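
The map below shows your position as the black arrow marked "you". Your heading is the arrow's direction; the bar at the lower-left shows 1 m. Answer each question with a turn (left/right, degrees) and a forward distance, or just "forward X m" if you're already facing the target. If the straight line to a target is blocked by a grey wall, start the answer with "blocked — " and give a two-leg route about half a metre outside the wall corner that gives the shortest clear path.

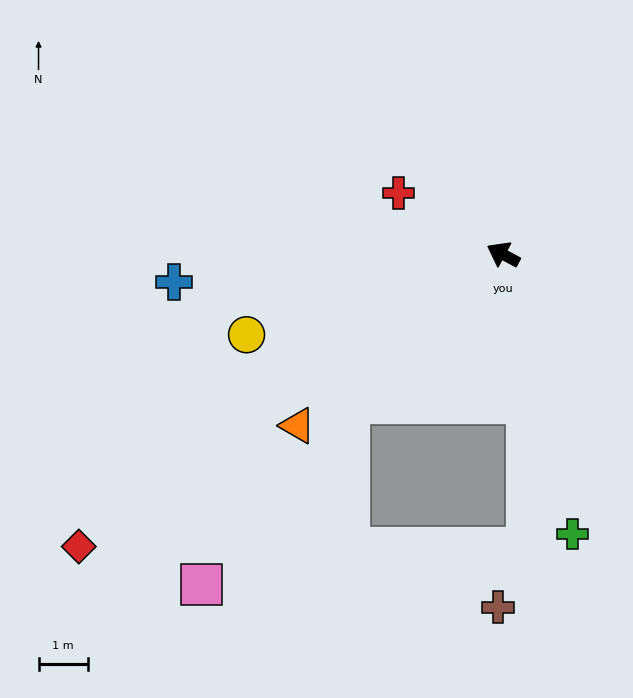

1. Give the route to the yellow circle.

turn left 46°, forward 5.5 m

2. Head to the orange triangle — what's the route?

turn left 68°, forward 5.4 m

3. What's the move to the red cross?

turn right 2°, forward 2.5 m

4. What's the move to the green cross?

turn left 132°, forward 5.9 m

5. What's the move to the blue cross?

turn left 33°, forward 6.7 m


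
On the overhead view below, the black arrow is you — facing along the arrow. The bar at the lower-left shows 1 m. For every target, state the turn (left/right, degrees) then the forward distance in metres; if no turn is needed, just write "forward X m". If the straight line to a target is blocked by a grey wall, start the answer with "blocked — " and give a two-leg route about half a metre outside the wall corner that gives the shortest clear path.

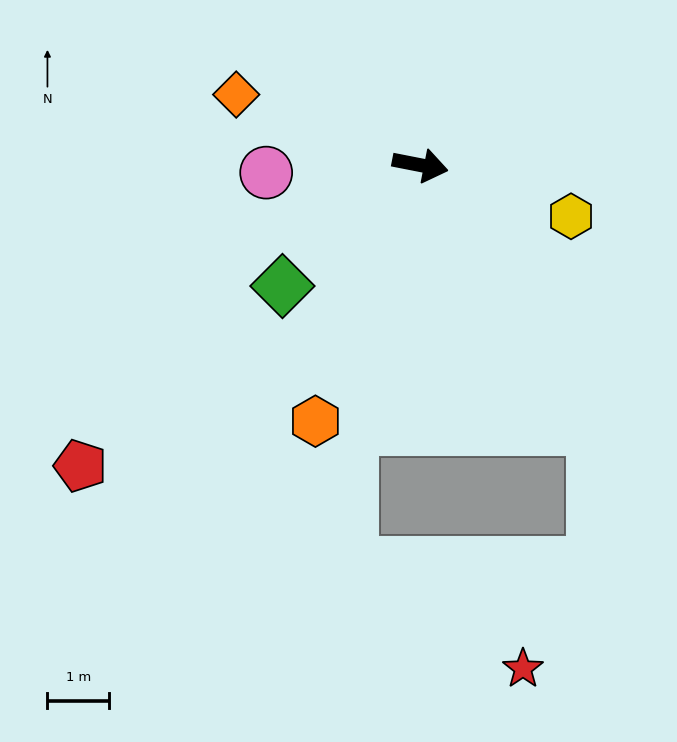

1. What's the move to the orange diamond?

turn left 170°, forward 3.2 m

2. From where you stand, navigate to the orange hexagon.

turn right 101°, forward 4.5 m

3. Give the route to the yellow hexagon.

turn right 8°, forward 2.6 m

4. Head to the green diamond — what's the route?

turn right 128°, forward 3.0 m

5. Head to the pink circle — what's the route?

turn right 166°, forward 2.5 m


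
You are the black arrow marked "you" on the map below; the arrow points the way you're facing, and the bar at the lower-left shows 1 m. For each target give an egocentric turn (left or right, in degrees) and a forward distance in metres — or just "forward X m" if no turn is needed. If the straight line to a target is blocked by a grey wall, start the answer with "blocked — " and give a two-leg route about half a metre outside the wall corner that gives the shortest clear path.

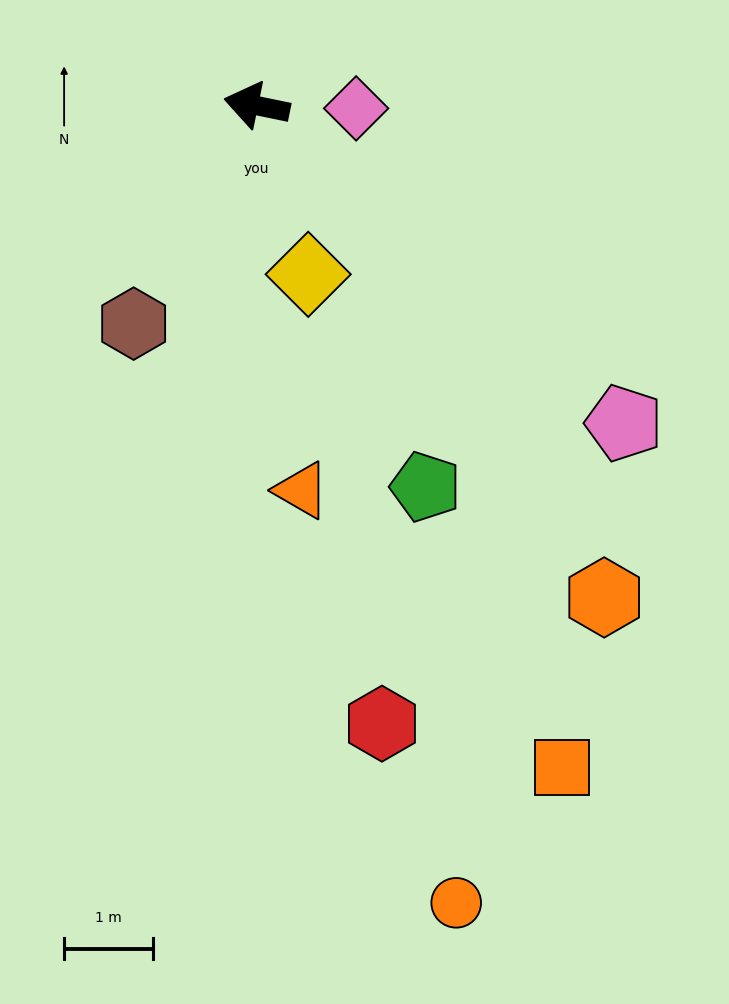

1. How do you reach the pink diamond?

turn right 170°, forward 1.1 m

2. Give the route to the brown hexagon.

turn left 72°, forward 2.8 m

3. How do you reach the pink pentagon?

turn left 151°, forward 5.5 m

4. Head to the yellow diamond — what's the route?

turn left 119°, forward 2.0 m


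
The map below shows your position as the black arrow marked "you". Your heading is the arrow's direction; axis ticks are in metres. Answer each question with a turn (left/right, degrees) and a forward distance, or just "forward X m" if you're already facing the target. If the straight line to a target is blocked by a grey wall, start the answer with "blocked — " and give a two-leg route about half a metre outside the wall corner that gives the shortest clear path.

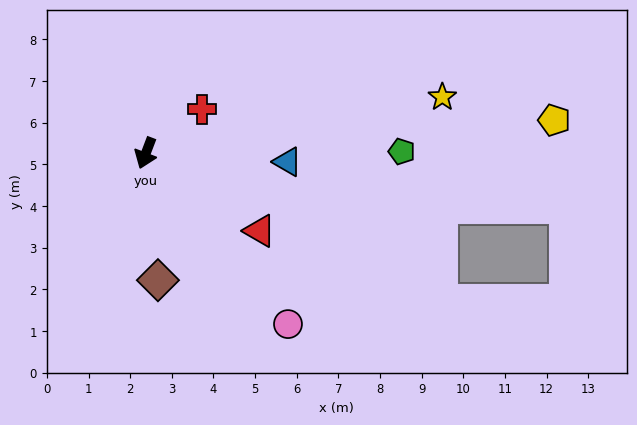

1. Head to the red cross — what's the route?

turn left 149°, forward 1.7 m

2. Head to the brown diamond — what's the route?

turn left 26°, forward 3.1 m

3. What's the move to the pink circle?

turn left 61°, forward 5.3 m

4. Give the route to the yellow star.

turn left 122°, forward 7.2 m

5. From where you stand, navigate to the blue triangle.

turn left 107°, forward 3.4 m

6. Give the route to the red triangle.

turn left 77°, forward 3.3 m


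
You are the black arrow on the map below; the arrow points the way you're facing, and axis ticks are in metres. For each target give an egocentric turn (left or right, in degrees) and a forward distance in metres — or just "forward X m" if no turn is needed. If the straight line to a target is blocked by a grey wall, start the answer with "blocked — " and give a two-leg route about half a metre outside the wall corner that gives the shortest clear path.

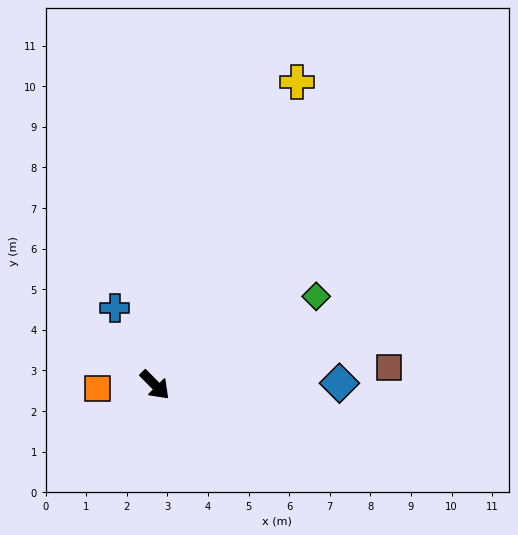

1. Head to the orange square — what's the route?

turn right 131°, forward 1.4 m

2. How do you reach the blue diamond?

turn left 46°, forward 4.5 m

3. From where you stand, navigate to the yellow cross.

turn left 110°, forward 8.2 m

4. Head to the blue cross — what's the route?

turn left 163°, forward 2.1 m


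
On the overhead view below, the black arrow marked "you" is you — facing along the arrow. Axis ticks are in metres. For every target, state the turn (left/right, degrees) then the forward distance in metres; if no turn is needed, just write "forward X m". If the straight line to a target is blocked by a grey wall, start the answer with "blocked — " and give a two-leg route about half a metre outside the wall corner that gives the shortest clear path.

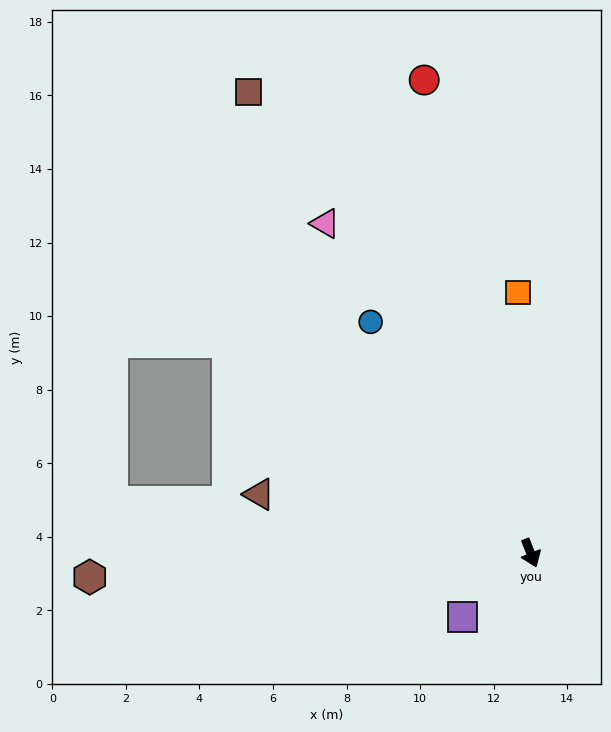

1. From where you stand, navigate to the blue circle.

turn right 167°, forward 7.6 m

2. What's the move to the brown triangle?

turn right 124°, forward 7.6 m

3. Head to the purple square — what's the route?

turn right 68°, forward 2.5 m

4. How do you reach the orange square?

turn left 161°, forward 7.1 m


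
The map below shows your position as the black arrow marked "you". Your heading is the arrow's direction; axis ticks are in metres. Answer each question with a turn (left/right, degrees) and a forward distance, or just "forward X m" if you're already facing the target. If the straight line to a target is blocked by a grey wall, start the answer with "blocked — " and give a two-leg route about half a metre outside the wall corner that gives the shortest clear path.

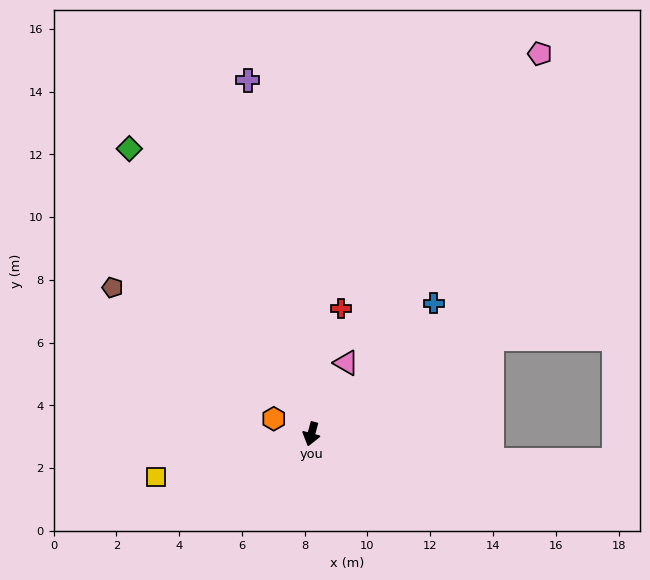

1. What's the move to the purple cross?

turn right 155°, forward 11.4 m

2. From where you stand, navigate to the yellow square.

turn right 59°, forward 5.1 m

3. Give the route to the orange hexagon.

turn right 97°, forward 1.3 m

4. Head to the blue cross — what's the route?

turn left 152°, forward 5.7 m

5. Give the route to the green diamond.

turn right 132°, forward 10.8 m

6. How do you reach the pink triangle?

turn left 169°, forward 2.5 m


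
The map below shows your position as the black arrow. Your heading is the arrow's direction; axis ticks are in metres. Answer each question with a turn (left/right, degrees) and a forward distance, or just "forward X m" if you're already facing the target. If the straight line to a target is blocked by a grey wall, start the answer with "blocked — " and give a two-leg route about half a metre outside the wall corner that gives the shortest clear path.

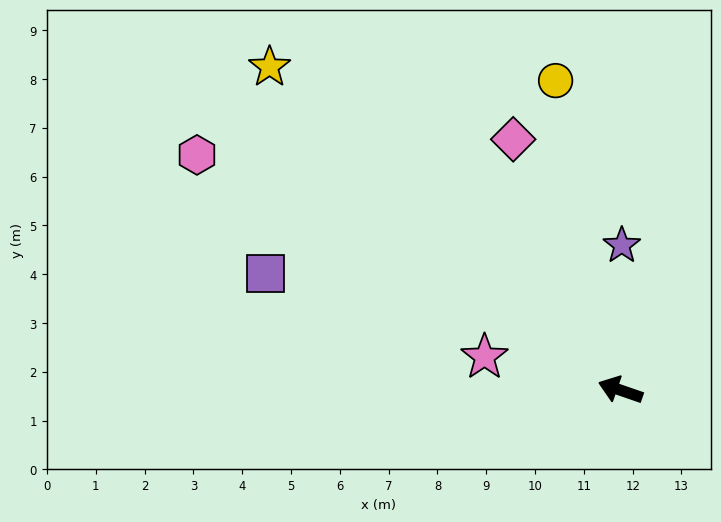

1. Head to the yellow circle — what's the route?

turn right 59°, forward 6.5 m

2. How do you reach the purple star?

turn right 71°, forward 3.0 m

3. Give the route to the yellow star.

turn right 24°, forward 9.8 m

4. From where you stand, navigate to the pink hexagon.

turn right 10°, forward 9.9 m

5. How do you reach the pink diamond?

turn right 48°, forward 5.6 m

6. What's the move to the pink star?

turn left 5°, forward 2.9 m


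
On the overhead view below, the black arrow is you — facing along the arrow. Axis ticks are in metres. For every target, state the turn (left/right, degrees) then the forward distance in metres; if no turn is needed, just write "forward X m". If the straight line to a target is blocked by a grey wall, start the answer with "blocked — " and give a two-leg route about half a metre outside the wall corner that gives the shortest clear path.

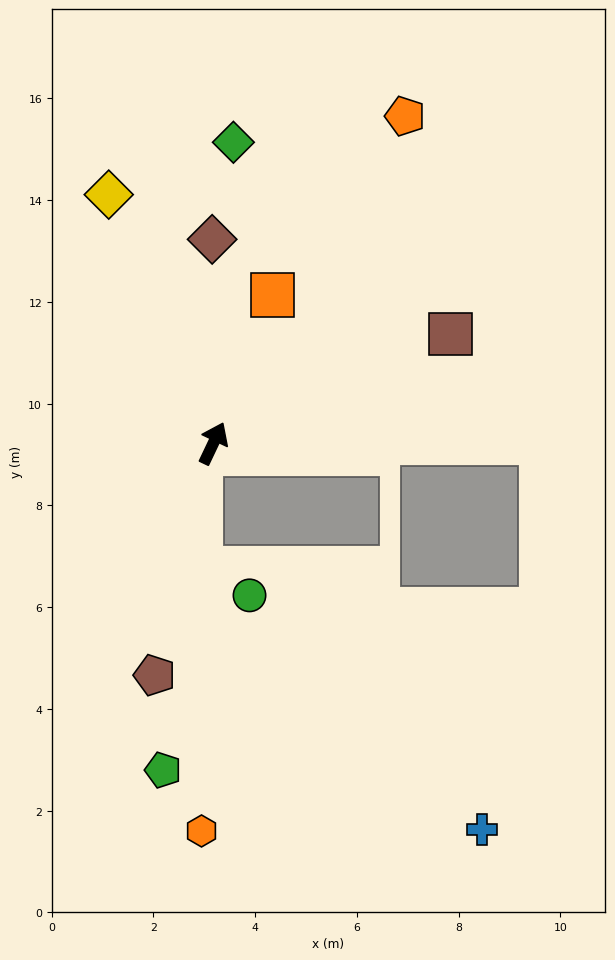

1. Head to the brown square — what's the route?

turn right 40°, forward 5.1 m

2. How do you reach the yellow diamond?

turn left 48°, forward 5.3 m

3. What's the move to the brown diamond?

turn left 26°, forward 4.0 m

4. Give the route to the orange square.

turn left 4°, forward 3.1 m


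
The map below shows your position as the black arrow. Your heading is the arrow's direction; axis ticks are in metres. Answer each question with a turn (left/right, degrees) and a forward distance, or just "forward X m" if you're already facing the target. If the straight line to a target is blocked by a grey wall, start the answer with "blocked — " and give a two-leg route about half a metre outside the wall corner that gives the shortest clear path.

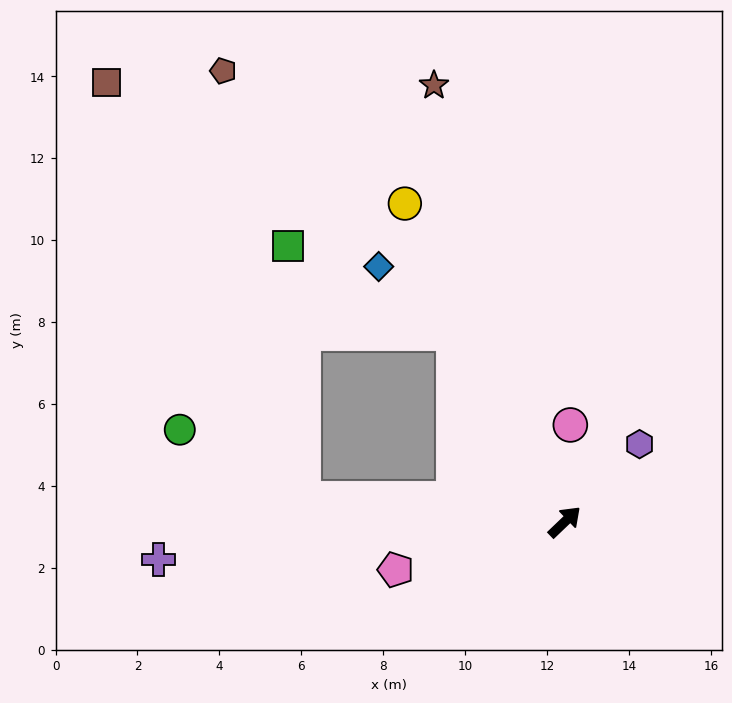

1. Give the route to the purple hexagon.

turn left 2°, forward 2.6 m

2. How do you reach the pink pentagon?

turn left 152°, forward 4.3 m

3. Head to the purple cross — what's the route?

turn left 142°, forward 10.0 m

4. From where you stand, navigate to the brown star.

turn left 63°, forward 11.1 m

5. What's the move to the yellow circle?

turn left 73°, forward 8.7 m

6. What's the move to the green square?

blocked — turn left 77°, forward 5.3 m, then turn left 31°, forward 4.6 m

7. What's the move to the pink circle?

turn left 43°, forward 2.4 m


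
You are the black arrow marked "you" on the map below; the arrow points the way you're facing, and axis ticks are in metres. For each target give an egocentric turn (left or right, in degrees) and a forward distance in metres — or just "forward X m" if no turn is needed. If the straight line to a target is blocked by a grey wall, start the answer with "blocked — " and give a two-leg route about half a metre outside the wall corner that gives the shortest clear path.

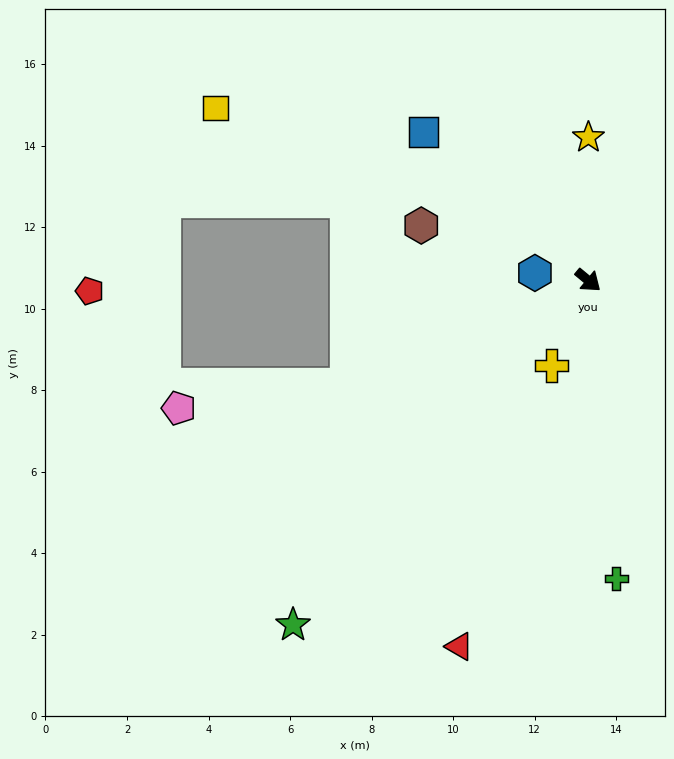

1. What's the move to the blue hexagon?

turn right 148°, forward 1.3 m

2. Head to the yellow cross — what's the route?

turn right 74°, forward 2.3 m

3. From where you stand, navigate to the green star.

turn right 91°, forward 11.1 m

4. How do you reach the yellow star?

turn left 129°, forward 3.5 m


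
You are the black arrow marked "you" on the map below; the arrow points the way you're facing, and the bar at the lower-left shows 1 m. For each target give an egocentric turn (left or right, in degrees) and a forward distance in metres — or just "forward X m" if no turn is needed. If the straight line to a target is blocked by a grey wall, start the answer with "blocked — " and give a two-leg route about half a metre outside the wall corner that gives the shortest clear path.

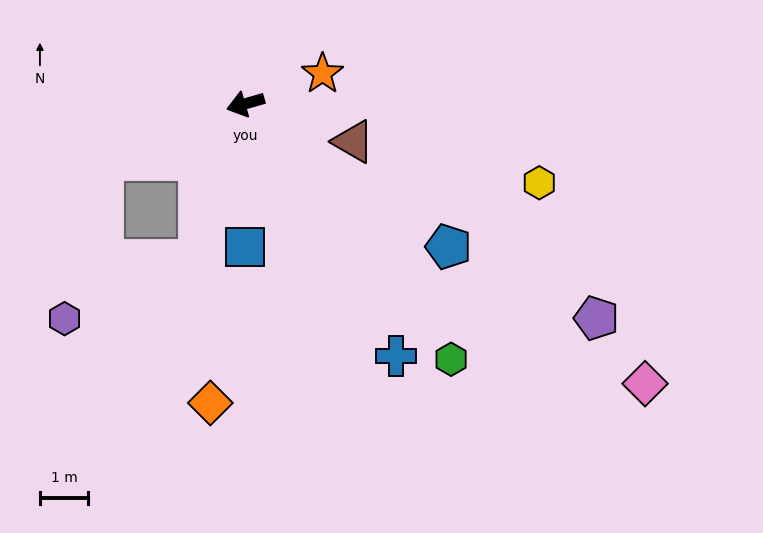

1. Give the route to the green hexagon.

turn left 113°, forward 6.8 m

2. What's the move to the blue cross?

turn left 105°, forward 6.1 m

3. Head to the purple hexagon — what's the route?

blocked — turn left 57°, forward 3.4 m, then turn right 49°, forward 3.1 m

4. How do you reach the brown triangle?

turn left 145°, forward 2.4 m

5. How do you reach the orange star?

turn right 175°, forward 1.7 m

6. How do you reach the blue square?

turn left 74°, forward 3.0 m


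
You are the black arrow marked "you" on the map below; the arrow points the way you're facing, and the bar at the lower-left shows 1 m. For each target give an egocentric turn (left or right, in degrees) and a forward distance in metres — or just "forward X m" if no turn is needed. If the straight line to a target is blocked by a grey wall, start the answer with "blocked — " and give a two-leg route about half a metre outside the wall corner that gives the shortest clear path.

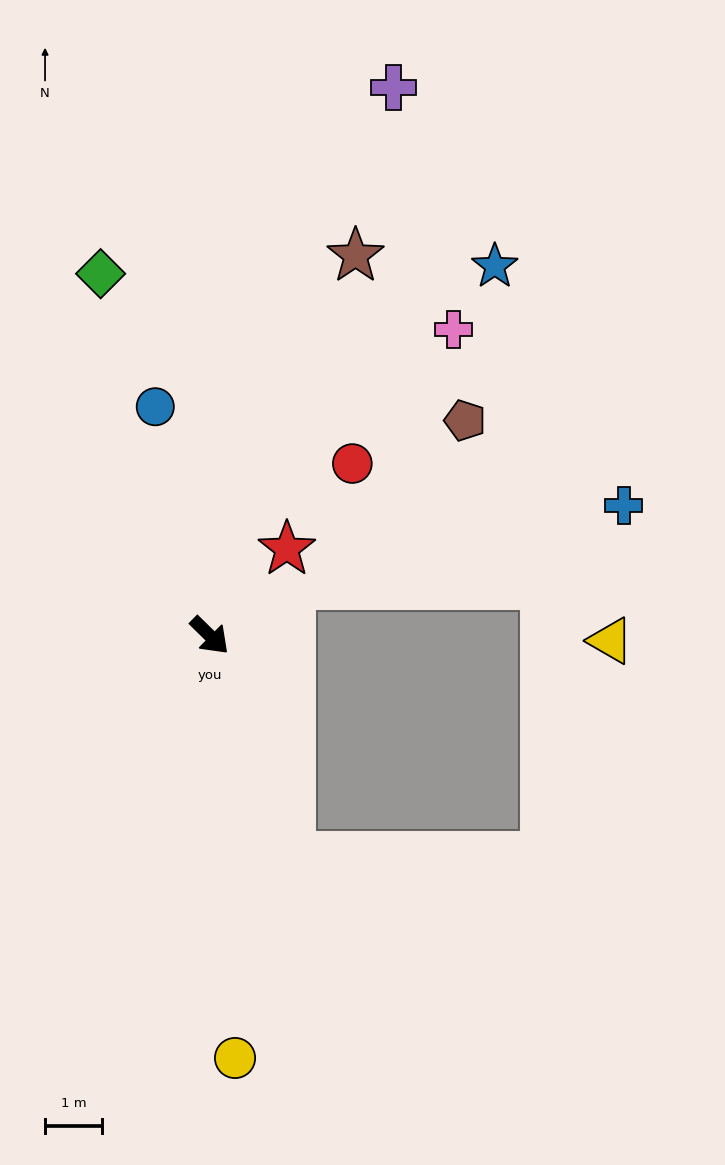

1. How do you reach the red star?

turn left 93°, forward 2.0 m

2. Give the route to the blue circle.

turn left 148°, forward 4.1 m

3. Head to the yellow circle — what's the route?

turn right 42°, forward 7.4 m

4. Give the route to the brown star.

turn left 113°, forward 7.1 m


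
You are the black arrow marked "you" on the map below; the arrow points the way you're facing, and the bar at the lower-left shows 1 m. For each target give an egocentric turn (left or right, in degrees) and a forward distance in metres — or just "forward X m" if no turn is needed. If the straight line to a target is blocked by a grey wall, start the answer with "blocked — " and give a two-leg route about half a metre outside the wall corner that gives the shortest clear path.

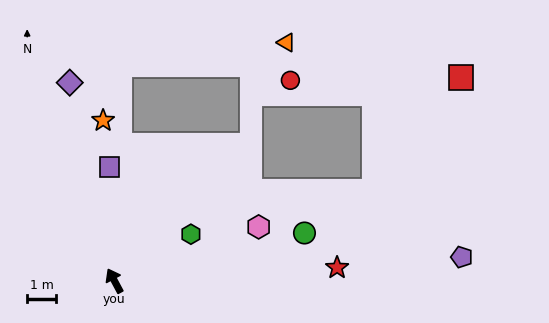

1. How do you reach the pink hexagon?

turn right 98°, forward 5.4 m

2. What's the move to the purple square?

turn right 26°, forward 4.0 m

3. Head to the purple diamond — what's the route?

turn right 15°, forward 7.1 m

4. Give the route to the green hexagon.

turn right 87°, forward 3.1 m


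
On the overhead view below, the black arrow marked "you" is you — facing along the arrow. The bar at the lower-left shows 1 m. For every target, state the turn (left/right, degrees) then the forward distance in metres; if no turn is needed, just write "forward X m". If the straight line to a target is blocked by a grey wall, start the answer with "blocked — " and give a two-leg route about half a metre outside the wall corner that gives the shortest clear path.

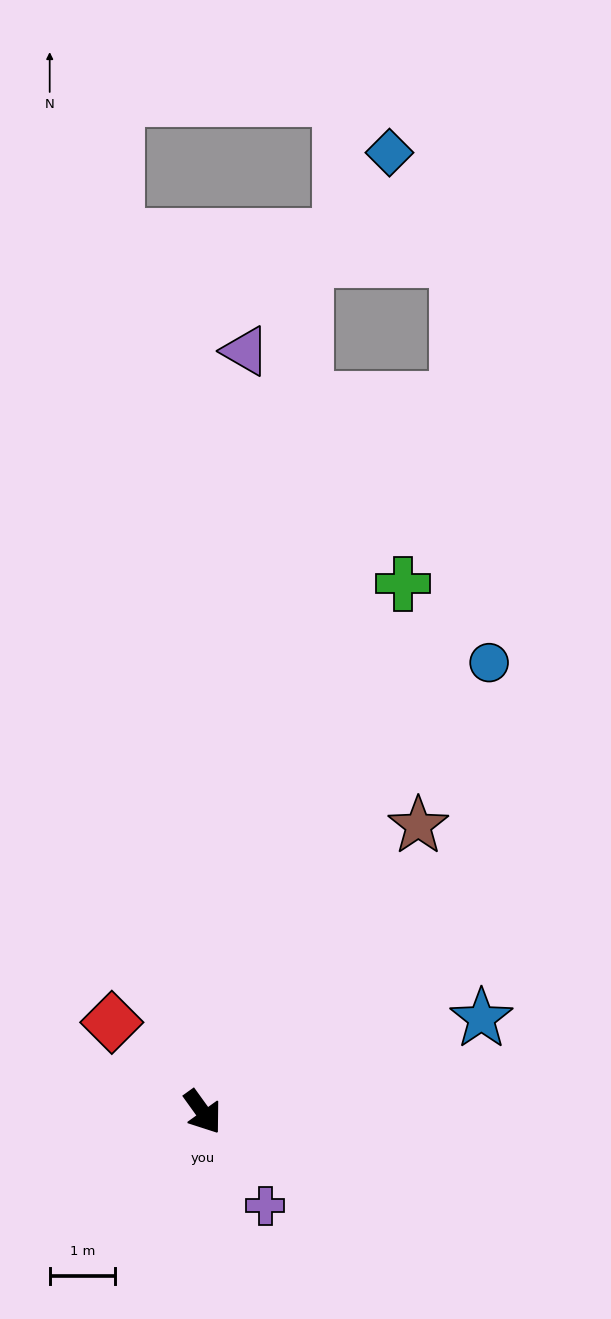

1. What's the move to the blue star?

turn left 73°, forward 4.5 m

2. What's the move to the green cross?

turn left 123°, forward 8.7 m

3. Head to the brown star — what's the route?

turn left 107°, forward 5.5 m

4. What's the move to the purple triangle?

turn left 141°, forward 11.7 m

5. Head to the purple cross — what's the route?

turn right 2°, forward 1.7 m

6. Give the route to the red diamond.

turn right 170°, forward 2.0 m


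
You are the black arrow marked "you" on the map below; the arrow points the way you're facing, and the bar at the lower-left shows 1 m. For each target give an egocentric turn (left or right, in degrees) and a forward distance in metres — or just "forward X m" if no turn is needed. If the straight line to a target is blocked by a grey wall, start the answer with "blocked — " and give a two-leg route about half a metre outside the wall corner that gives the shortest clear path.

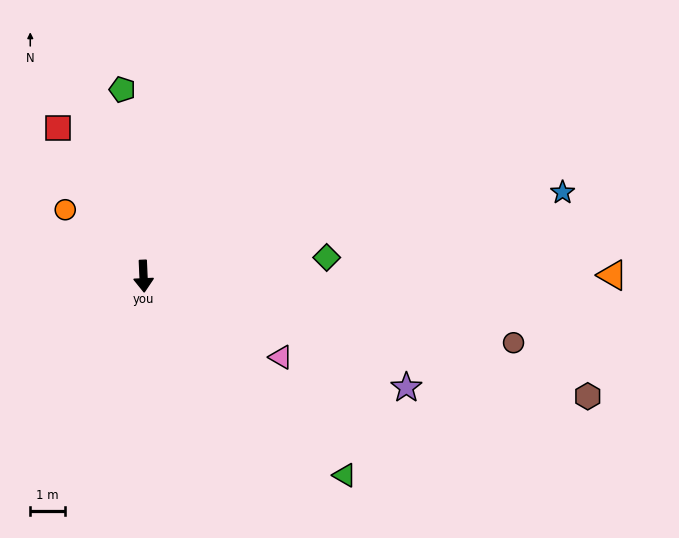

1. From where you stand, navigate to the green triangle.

turn left 43°, forward 8.1 m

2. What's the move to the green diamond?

turn left 93°, forward 5.3 m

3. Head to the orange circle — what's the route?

turn right 133°, forward 2.9 m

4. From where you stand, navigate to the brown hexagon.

turn left 72°, forward 13.1 m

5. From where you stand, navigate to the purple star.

turn left 64°, forward 8.2 m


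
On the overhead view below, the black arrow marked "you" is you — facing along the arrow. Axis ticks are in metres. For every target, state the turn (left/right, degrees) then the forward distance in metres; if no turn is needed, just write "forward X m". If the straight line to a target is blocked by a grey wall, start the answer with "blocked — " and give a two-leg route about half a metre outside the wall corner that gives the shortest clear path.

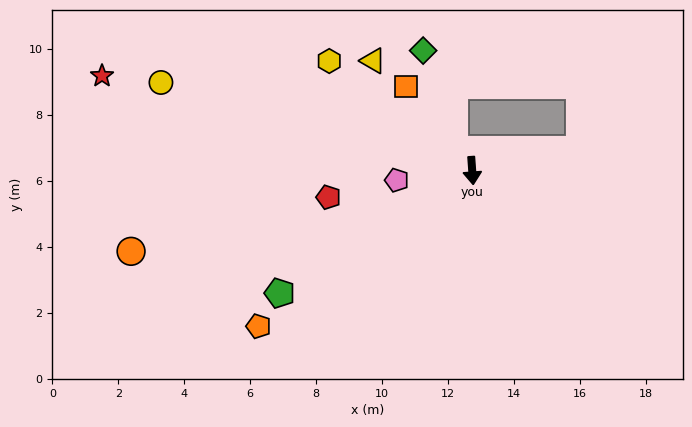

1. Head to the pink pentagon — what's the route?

turn right 87°, forward 2.3 m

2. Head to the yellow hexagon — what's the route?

turn right 132°, forward 5.5 m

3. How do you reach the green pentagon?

turn right 62°, forward 6.9 m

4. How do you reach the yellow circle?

turn right 110°, forward 9.8 m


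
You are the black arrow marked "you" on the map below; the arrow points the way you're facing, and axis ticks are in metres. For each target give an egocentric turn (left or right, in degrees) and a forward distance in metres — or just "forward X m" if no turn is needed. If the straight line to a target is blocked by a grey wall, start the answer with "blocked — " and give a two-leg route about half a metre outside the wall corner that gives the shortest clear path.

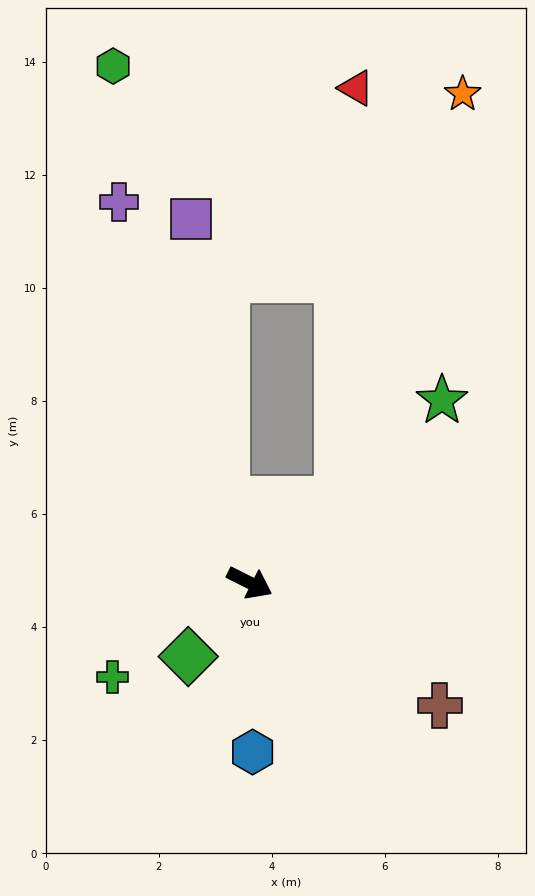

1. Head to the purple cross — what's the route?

turn left 136°, forward 7.1 m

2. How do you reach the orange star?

blocked — turn left 70°, forward 2.1 m, then turn left 30°, forward 7.5 m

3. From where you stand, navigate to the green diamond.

turn right 103°, forward 1.7 m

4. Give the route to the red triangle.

blocked — turn left 70°, forward 2.1 m, then turn left 44°, forward 7.3 m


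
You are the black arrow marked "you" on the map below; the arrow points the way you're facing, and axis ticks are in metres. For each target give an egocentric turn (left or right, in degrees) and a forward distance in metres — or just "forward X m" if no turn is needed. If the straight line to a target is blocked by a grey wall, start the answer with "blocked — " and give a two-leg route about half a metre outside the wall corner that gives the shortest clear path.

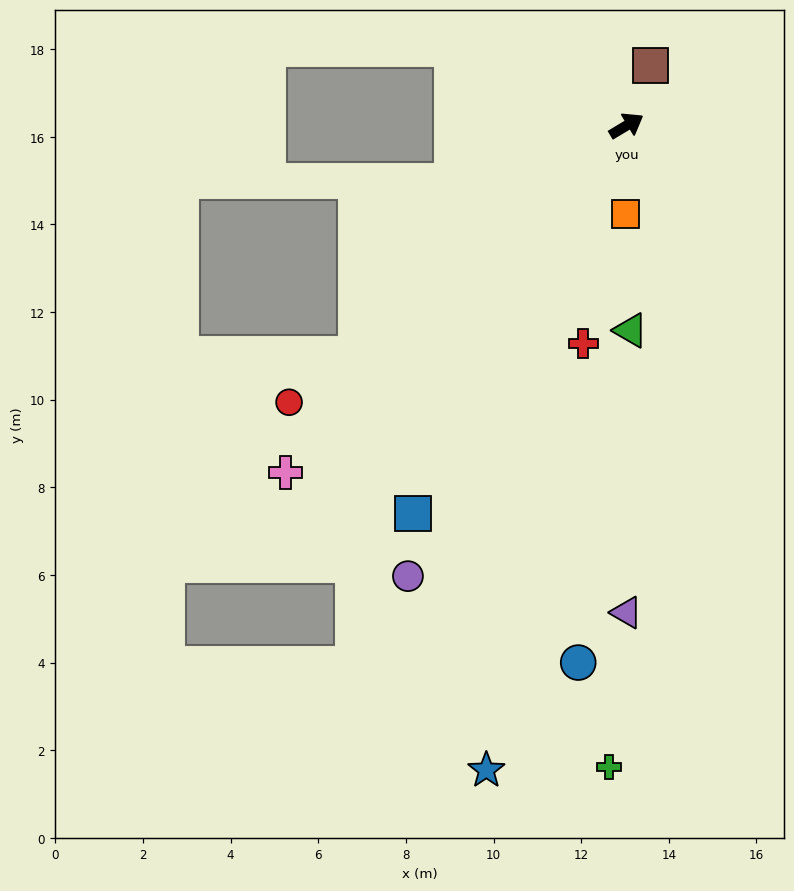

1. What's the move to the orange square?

turn right 121°, forward 2.0 m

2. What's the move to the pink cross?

turn right 165°, forward 11.1 m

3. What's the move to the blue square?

turn right 150°, forward 10.1 m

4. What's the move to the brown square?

turn left 37°, forward 1.5 m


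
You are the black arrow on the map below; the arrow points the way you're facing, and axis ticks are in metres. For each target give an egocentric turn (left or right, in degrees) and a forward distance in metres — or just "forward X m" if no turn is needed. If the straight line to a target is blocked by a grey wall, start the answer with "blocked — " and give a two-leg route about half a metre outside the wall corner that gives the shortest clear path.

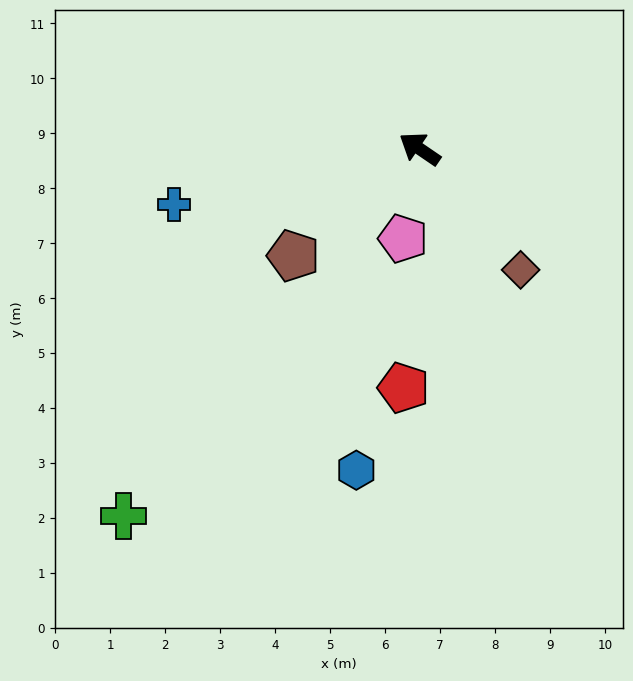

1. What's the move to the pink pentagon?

turn left 114°, forward 1.7 m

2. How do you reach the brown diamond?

turn left 164°, forward 2.9 m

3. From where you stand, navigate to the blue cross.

turn left 47°, forward 4.6 m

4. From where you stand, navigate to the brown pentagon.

turn left 75°, forward 3.0 m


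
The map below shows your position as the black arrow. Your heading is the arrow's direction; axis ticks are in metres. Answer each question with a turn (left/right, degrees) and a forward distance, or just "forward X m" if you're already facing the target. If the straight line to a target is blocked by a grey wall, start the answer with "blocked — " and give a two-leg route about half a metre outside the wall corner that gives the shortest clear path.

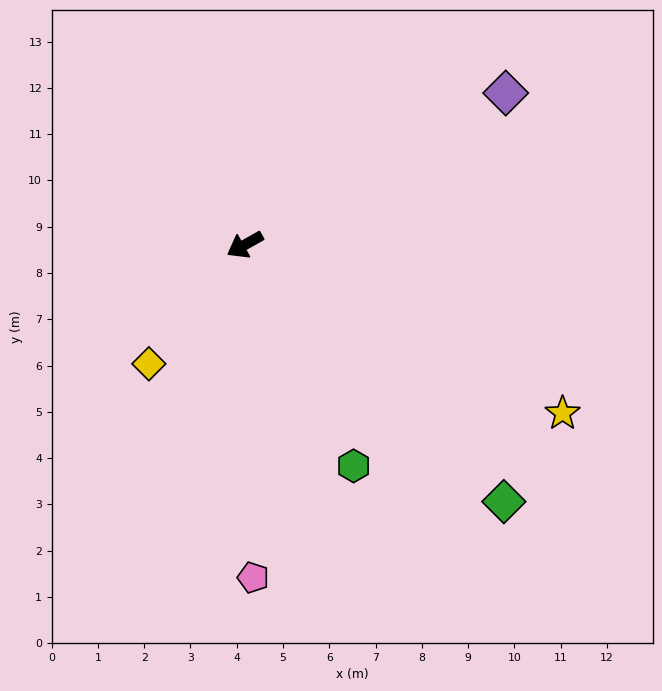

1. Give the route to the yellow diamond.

turn left 22°, forward 3.3 m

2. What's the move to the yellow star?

turn left 123°, forward 7.8 m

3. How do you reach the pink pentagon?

turn left 62°, forward 7.2 m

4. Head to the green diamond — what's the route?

turn left 106°, forward 7.9 m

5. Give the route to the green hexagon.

turn left 87°, forward 5.3 m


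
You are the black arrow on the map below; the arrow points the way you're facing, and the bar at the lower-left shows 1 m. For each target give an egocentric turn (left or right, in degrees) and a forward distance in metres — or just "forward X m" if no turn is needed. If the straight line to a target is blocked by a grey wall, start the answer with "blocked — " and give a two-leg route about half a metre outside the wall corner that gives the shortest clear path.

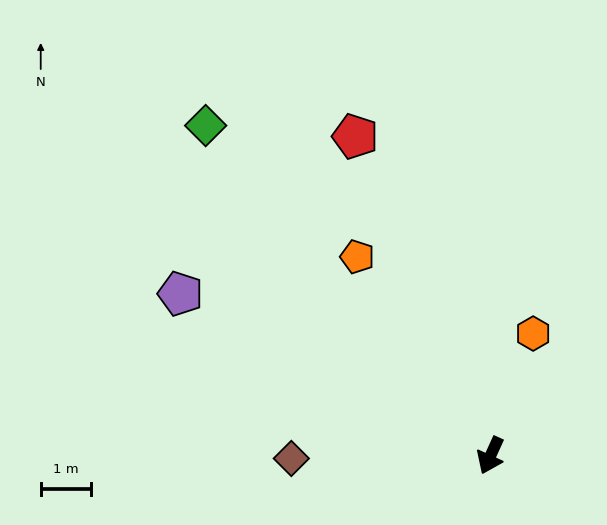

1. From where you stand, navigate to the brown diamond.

turn right 65°, forward 4.0 m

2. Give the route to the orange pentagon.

turn right 122°, forward 4.8 m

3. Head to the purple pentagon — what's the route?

turn right 93°, forward 7.0 m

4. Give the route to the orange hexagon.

turn right 175°, forward 2.6 m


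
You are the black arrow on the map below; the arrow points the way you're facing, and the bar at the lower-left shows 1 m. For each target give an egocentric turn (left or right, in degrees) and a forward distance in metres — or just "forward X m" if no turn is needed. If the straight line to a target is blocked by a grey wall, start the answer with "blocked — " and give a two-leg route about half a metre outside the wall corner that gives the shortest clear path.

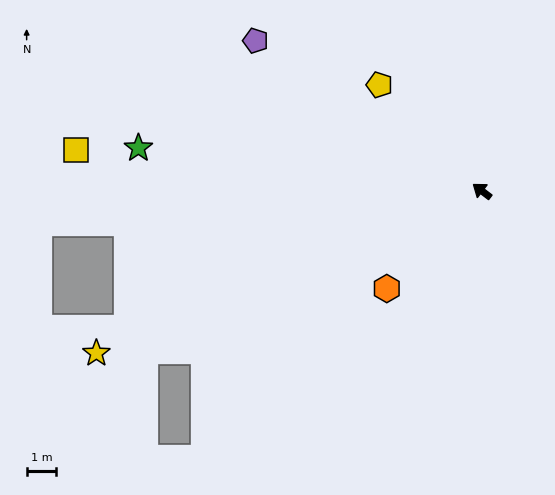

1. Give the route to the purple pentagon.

turn left 4°, forward 9.2 m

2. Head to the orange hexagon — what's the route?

turn left 83°, forward 4.6 m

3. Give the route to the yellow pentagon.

turn right 9°, forward 5.0 m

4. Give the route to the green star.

turn left 30°, forward 11.8 m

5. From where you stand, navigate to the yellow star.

turn left 60°, forward 14.2 m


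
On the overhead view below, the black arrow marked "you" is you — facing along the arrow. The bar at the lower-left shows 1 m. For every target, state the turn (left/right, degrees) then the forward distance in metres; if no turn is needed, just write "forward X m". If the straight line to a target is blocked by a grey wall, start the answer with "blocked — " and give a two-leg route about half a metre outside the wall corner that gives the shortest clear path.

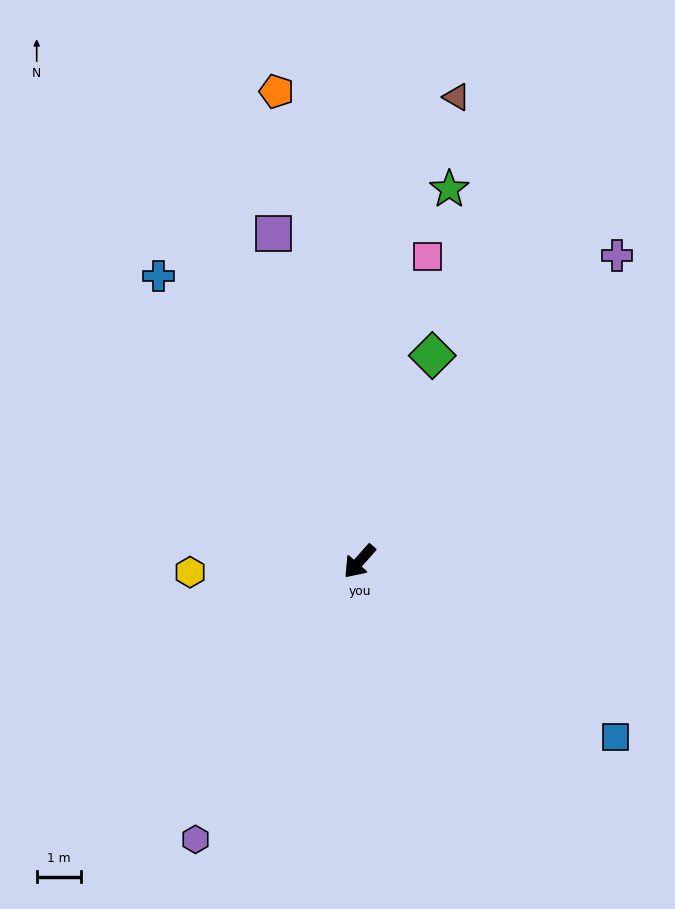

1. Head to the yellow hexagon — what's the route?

turn right 45°, forward 3.8 m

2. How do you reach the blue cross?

turn right 103°, forward 7.8 m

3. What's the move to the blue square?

turn left 97°, forward 6.9 m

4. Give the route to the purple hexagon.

turn left 11°, forward 7.2 m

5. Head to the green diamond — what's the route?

turn right 158°, forward 4.9 m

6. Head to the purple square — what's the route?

turn right 124°, forward 7.6 m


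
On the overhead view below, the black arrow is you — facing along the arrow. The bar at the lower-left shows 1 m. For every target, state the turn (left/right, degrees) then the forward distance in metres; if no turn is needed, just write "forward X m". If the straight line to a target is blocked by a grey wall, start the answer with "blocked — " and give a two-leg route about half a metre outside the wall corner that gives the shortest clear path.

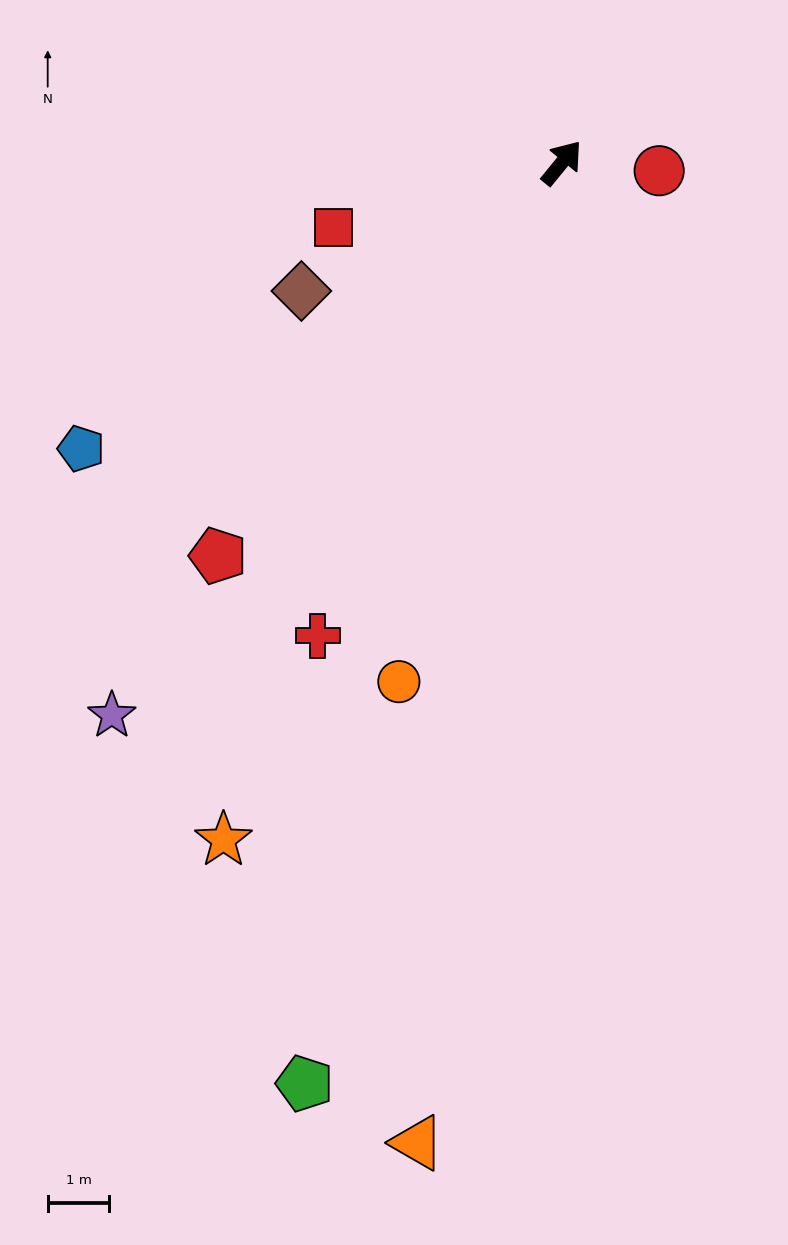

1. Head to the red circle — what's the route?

turn right 55°, forward 1.6 m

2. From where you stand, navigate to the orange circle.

turn right 158°, forward 8.8 m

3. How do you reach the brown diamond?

turn left 156°, forward 4.7 m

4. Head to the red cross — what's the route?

turn right 168°, forward 8.6 m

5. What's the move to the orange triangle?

turn right 149°, forward 16.1 m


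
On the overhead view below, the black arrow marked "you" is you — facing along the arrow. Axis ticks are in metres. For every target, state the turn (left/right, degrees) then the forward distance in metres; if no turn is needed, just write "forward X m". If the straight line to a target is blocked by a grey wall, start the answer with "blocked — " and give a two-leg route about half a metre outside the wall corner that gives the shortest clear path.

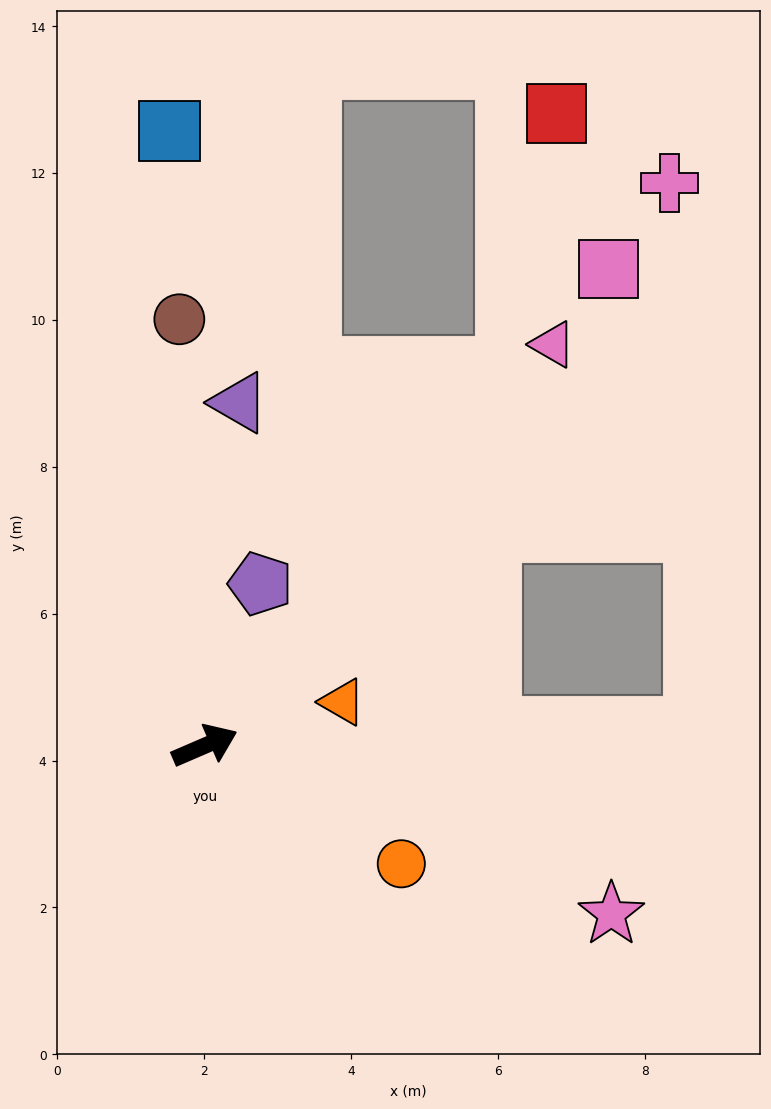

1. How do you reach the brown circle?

turn left 70°, forward 5.8 m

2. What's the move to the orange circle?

turn right 54°, forward 3.1 m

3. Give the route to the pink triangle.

turn left 26°, forward 7.2 m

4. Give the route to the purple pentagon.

turn left 48°, forward 2.3 m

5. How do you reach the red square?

blocked — turn left 28°, forward 6.6 m, then turn left 28°, forward 3.5 m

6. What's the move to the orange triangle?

turn right 6°, forward 2.0 m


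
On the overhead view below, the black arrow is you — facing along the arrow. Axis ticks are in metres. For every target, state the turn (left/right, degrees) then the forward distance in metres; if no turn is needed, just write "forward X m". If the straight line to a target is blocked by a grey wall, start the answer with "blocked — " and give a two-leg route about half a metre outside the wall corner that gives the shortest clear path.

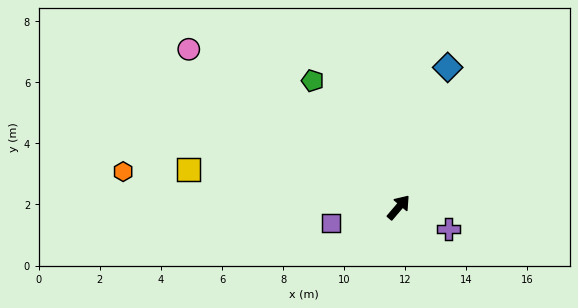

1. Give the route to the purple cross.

turn right 73°, forward 1.8 m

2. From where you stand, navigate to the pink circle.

turn left 93°, forward 8.6 m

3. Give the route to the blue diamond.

turn left 21°, forward 4.9 m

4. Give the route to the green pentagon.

turn left 75°, forward 5.0 m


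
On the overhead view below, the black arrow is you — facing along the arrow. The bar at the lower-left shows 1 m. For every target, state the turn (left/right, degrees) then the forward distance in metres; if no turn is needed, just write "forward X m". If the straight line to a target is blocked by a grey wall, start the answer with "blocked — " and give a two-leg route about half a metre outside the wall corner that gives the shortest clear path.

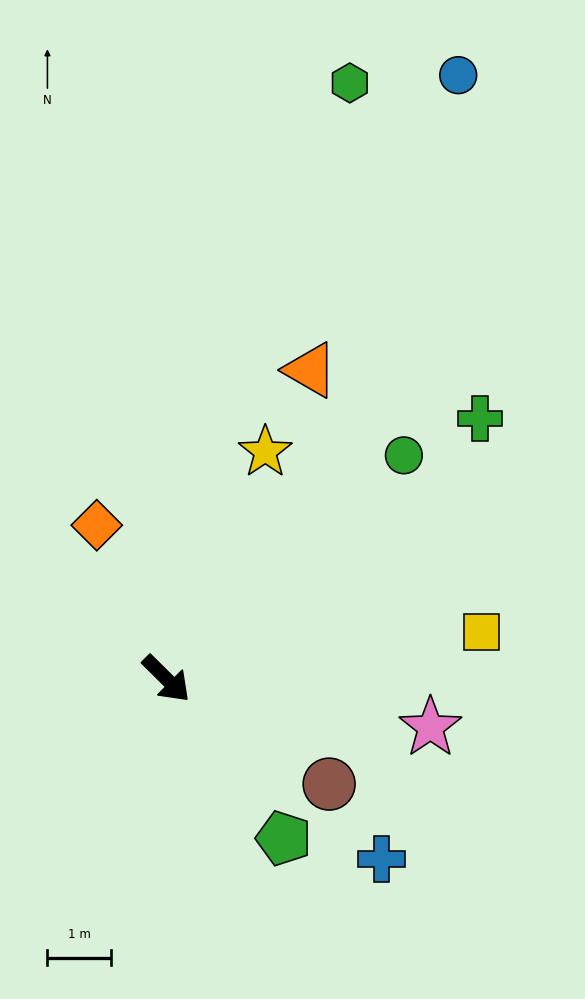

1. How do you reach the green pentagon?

turn right 9°, forward 3.1 m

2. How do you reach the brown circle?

turn left 12°, forward 3.1 m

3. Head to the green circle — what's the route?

turn left 88°, forward 5.2 m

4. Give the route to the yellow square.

turn left 53°, forward 5.0 m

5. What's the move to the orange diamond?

turn left 159°, forward 2.7 m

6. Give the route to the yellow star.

turn left 111°, forward 3.9 m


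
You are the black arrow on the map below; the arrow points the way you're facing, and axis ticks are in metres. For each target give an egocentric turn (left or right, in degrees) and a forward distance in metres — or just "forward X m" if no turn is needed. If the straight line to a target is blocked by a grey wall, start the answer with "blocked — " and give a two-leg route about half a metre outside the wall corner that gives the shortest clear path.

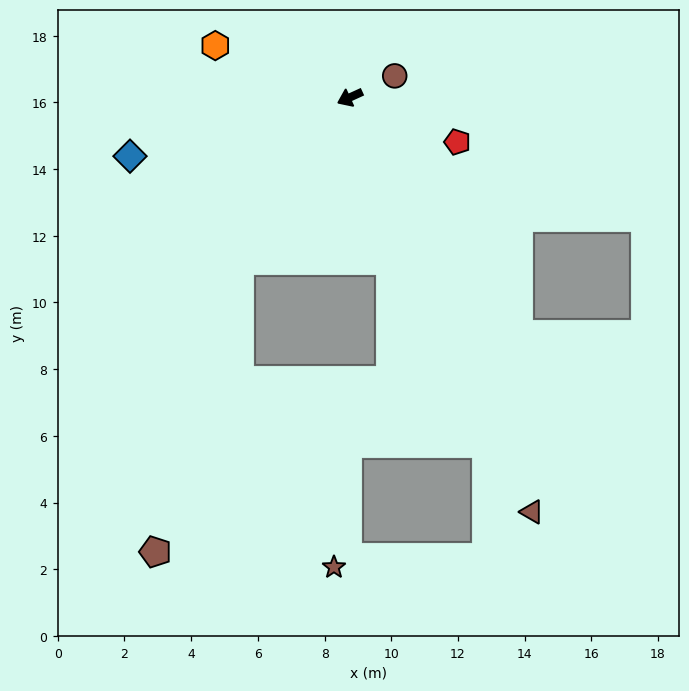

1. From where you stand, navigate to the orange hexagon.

turn right 46°, forward 4.3 m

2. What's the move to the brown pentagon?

blocked — turn left 31°, forward 5.9 m, then turn left 18°, forward 9.1 m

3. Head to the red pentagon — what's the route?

turn left 133°, forward 3.5 m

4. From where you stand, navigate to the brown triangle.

turn left 89°, forward 13.6 m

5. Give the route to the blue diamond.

turn right 10°, forward 6.8 m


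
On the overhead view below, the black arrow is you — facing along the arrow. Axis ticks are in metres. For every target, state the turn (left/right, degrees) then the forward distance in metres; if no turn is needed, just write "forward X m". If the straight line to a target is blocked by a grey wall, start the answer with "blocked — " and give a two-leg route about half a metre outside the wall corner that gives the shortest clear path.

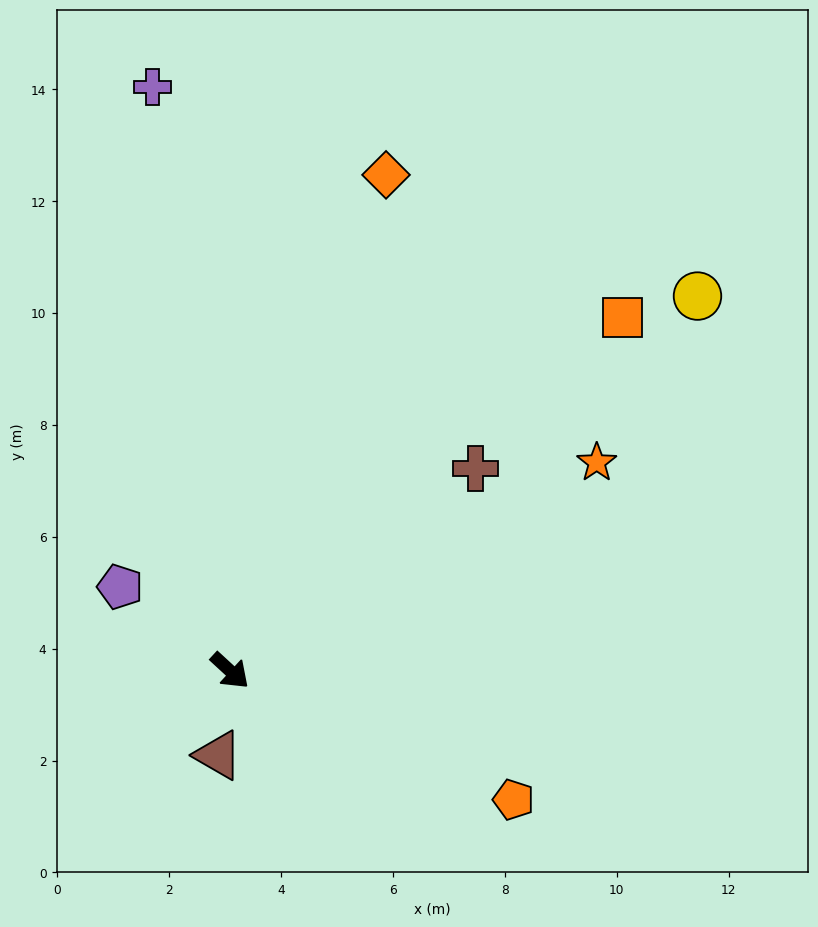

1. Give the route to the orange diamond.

turn left 115°, forward 9.3 m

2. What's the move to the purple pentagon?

turn right 175°, forward 2.5 m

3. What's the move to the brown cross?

turn left 82°, forward 5.7 m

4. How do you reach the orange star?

turn left 72°, forward 7.5 m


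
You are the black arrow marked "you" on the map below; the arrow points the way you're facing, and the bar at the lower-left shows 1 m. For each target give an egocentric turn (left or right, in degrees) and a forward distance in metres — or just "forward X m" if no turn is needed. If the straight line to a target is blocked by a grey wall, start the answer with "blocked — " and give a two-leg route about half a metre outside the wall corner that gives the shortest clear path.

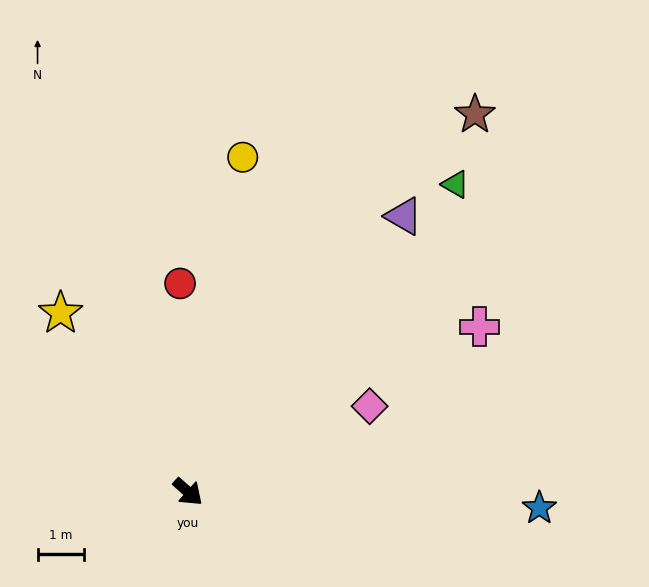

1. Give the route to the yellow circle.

turn left 122°, forward 7.3 m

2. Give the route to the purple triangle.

turn left 94°, forward 7.5 m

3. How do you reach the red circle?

turn left 134°, forward 4.5 m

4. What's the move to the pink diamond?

turn left 67°, forward 4.3 m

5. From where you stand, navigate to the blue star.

turn left 39°, forward 7.6 m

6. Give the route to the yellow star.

turn left 167°, forward 4.7 m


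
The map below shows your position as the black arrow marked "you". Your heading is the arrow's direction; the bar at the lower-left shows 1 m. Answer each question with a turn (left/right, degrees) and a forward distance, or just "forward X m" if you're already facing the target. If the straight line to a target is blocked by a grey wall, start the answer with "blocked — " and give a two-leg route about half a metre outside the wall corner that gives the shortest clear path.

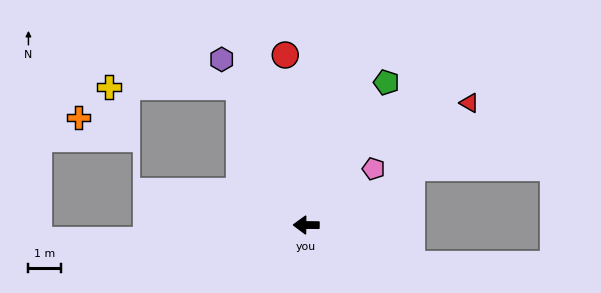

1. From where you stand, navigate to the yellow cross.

blocked — turn right 64°, forward 4.7 m, then turn left 65°, forward 4.0 m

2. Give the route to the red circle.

turn right 82°, forward 5.2 m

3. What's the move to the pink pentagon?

turn right 140°, forward 2.7 m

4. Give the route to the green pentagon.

turn right 119°, forward 5.0 m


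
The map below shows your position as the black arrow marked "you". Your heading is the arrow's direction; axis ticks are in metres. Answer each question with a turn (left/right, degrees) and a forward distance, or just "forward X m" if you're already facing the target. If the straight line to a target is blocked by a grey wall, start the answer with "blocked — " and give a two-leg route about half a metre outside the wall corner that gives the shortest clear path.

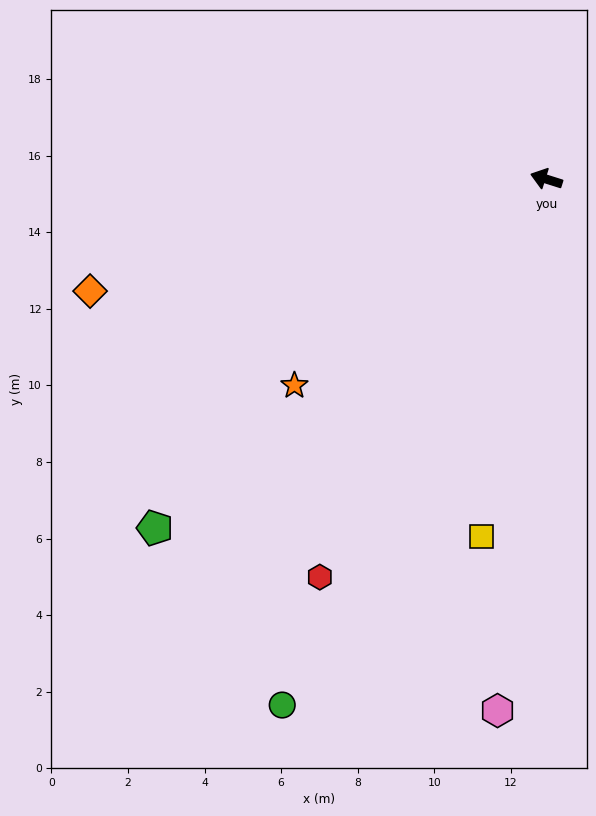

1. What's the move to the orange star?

turn left 57°, forward 8.5 m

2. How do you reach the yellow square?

turn left 97°, forward 9.5 m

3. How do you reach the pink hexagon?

turn left 102°, forward 13.9 m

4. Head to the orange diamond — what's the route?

turn left 31°, forward 12.3 m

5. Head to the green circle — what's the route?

turn left 81°, forward 15.4 m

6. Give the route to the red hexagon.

turn left 78°, forward 12.0 m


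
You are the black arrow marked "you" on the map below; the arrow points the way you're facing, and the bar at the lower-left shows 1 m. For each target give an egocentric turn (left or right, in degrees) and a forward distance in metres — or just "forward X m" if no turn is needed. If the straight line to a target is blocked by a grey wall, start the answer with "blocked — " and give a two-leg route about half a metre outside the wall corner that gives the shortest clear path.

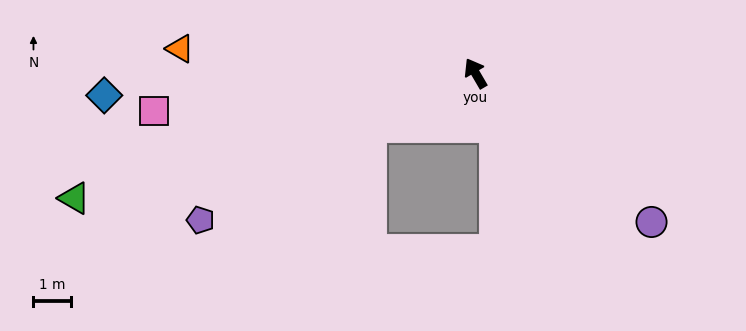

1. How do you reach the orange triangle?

turn left 55°, forward 7.9 m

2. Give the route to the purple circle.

turn right 160°, forward 6.1 m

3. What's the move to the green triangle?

turn left 77°, forward 11.1 m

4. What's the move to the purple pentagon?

turn left 88°, forward 8.3 m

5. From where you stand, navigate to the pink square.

turn left 66°, forward 8.6 m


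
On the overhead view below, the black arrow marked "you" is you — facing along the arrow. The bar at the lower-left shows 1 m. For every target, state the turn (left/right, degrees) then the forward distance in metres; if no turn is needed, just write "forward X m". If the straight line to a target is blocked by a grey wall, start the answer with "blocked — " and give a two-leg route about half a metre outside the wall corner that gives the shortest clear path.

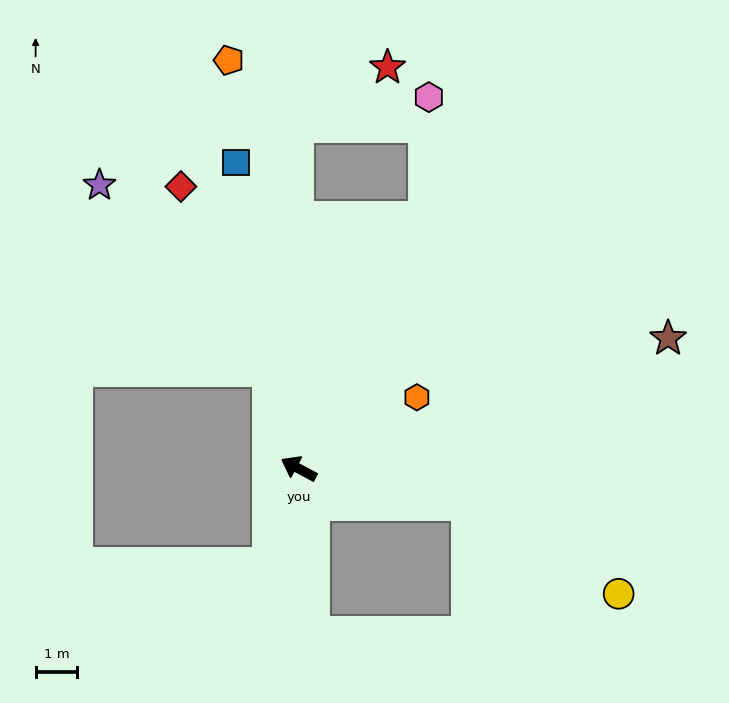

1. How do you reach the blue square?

turn right 50°, forward 7.5 m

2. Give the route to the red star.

blocked — turn right 62°, forward 8.3 m, then turn right 58°, forward 2.6 m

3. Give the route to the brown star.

turn right 132°, forward 9.4 m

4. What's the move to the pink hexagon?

blocked — turn right 89°, forward 6.7 m, then turn left 26°, forward 2.9 m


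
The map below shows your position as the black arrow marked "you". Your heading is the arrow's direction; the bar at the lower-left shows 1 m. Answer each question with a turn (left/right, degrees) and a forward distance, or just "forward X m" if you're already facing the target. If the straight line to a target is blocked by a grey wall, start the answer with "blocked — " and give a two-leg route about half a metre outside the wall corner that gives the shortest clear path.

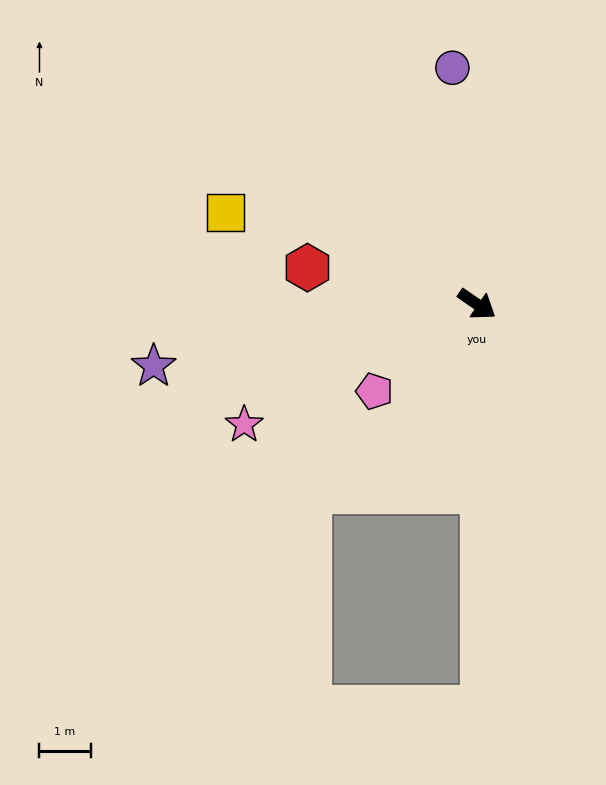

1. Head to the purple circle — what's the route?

turn left 130°, forward 4.6 m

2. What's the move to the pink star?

turn right 118°, forward 5.1 m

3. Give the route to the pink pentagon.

turn right 105°, forward 2.6 m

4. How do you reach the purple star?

turn right 135°, forward 6.4 m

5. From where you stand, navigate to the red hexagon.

turn right 158°, forward 3.4 m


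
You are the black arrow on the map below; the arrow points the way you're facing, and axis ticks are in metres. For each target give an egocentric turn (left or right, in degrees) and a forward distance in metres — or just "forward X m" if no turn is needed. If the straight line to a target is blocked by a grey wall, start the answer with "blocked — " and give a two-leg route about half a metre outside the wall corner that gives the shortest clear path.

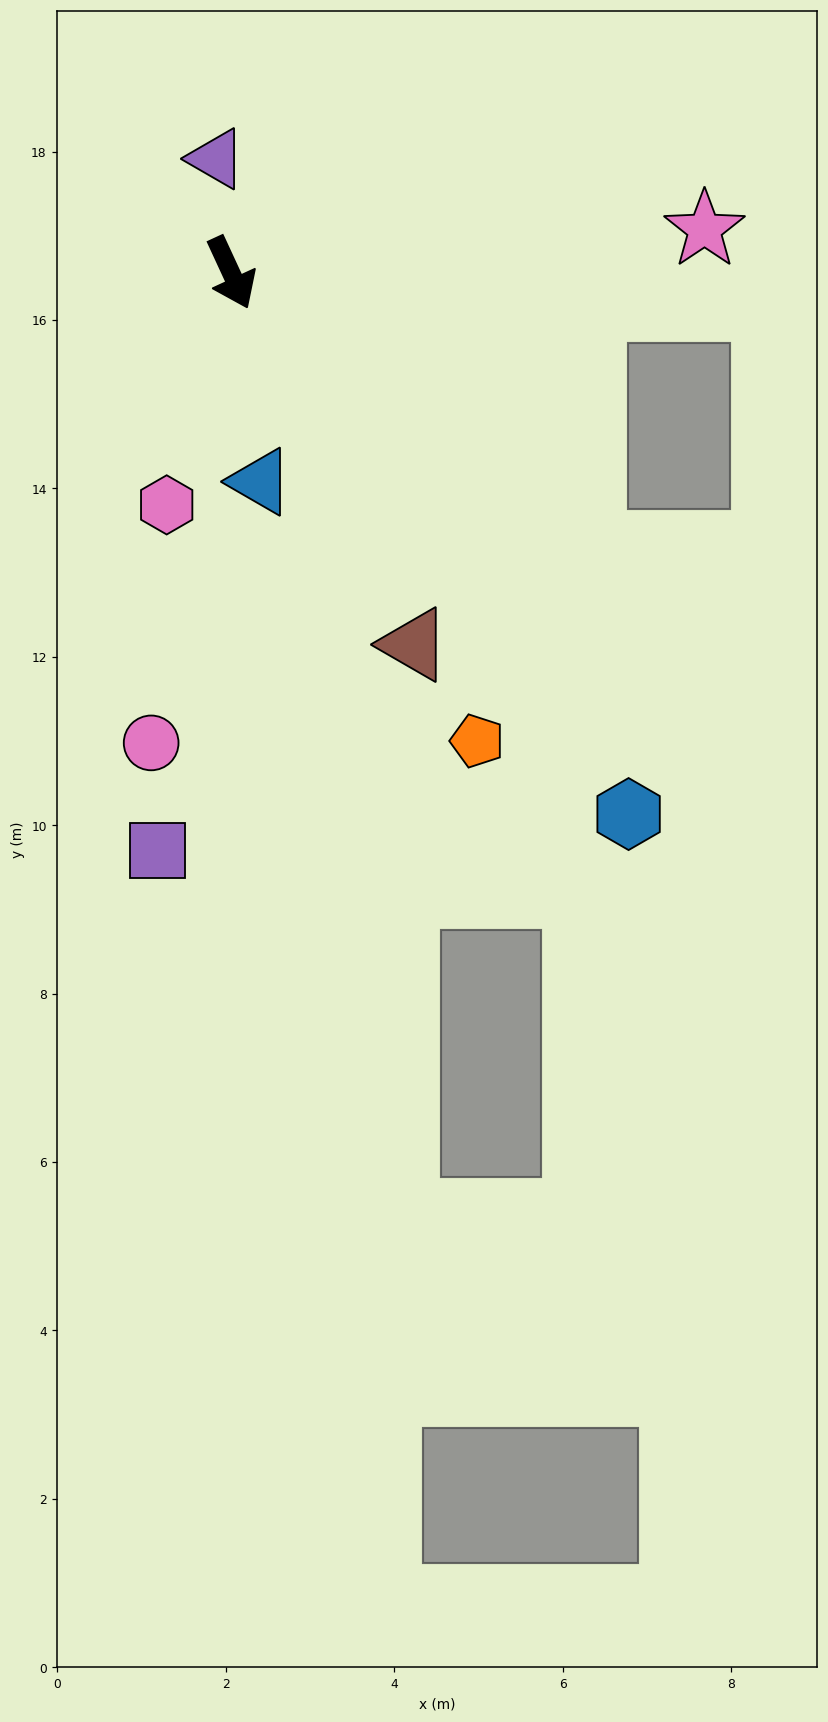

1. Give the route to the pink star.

turn left 70°, forward 5.6 m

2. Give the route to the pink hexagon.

turn right 40°, forward 2.9 m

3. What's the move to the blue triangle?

turn right 17°, forward 2.5 m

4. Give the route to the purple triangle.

turn left 163°, forward 1.4 m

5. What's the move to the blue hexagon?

turn left 12°, forward 8.0 m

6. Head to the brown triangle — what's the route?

forward 4.9 m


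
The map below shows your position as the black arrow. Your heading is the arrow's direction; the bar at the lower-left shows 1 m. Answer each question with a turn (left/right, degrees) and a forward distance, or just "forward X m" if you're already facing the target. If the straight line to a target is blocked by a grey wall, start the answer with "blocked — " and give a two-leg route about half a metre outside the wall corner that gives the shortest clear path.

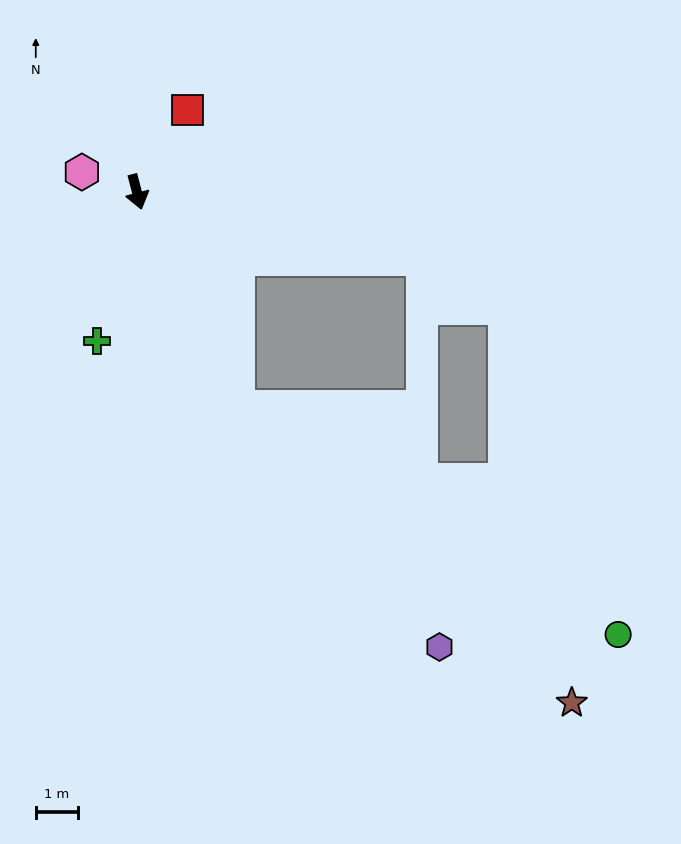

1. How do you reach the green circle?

blocked — turn left 10°, forward 5.6 m, then turn left 35°, forward 10.5 m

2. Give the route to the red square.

turn left 134°, forward 2.3 m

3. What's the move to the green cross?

turn right 30°, forward 3.7 m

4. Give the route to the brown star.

blocked — turn left 10°, forward 5.6 m, then turn left 24°, forward 10.6 m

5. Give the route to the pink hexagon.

turn right 124°, forward 1.4 m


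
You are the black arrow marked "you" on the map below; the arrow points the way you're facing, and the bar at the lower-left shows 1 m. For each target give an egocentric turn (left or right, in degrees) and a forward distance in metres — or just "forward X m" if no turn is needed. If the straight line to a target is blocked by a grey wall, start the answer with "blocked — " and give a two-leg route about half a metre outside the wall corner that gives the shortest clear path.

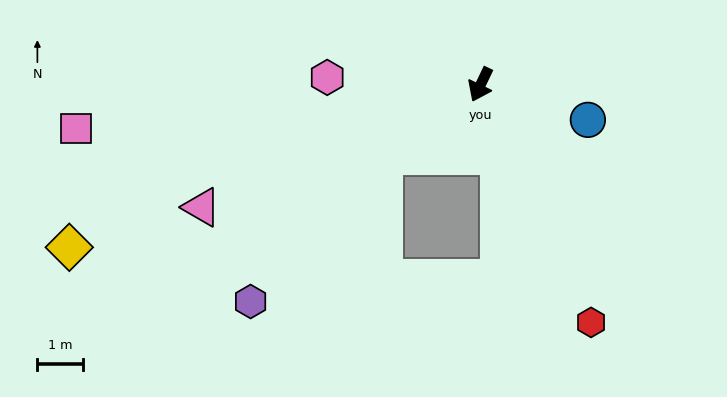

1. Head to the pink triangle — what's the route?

turn right 41°, forward 6.7 m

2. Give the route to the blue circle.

turn left 97°, forward 2.5 m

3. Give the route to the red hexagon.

turn left 50°, forward 5.8 m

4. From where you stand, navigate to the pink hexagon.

turn right 67°, forward 3.4 m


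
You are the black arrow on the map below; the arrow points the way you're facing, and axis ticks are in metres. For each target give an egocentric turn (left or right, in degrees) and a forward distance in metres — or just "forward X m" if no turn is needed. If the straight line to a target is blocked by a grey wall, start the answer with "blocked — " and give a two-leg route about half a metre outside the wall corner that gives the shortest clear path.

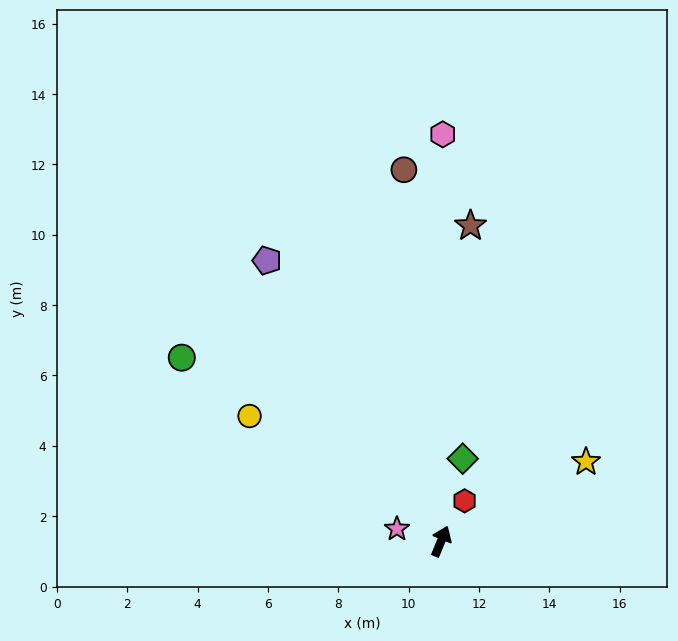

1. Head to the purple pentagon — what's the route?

turn left 54°, forward 9.4 m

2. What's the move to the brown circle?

turn left 28°, forward 10.6 m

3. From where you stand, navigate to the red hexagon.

turn right 8°, forward 1.3 m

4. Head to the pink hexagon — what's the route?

turn left 22°, forward 11.6 m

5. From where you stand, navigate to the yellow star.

turn right 39°, forward 4.7 m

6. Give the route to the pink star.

turn left 97°, forward 1.3 m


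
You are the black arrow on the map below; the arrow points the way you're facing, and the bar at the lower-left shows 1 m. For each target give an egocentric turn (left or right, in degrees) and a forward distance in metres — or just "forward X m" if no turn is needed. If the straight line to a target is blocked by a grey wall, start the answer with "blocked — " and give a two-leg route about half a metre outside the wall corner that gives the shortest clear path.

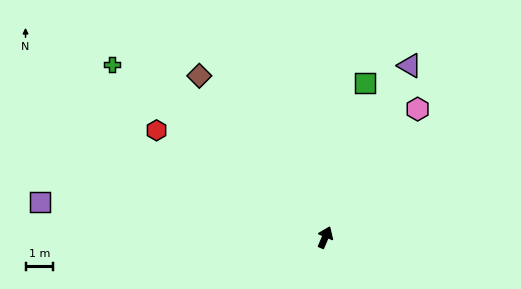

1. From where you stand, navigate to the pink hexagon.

turn right 13°, forward 5.7 m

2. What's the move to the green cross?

turn left 74°, forward 9.9 m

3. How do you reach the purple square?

turn left 106°, forward 10.4 m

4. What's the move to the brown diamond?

turn left 61°, forward 7.4 m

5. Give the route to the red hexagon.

turn left 81°, forward 7.2 m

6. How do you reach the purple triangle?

turn right 3°, forward 6.9 m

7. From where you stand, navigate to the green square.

turn left 9°, forward 5.8 m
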